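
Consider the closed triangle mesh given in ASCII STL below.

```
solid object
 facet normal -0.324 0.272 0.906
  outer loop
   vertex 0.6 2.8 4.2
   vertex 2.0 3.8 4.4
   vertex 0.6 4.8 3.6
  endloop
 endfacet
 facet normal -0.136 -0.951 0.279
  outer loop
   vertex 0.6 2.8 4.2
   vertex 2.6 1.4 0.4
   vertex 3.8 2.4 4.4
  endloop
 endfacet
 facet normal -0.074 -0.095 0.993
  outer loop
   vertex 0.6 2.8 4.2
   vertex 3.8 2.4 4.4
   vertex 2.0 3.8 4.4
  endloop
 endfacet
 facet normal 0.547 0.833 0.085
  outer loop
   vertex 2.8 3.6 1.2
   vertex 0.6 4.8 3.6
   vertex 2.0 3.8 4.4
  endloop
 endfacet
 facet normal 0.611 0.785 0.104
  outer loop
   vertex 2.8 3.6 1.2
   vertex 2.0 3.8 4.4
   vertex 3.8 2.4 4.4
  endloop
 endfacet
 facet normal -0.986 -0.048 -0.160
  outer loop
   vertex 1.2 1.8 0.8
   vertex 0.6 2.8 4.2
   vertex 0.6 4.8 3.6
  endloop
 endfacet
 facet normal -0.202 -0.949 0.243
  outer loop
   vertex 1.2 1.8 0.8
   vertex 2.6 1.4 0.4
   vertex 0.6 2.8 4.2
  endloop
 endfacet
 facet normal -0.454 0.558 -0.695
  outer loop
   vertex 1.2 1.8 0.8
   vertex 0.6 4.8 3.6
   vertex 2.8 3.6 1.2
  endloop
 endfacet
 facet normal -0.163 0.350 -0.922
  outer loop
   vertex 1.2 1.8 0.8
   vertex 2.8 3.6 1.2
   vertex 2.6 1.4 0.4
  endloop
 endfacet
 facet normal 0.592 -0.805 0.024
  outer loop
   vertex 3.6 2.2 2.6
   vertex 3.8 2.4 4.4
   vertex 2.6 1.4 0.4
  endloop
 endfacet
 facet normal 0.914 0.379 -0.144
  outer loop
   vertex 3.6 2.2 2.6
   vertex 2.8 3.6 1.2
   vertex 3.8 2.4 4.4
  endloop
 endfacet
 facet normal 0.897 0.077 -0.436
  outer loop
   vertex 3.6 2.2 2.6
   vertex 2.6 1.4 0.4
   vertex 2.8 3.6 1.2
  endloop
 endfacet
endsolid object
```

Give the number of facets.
12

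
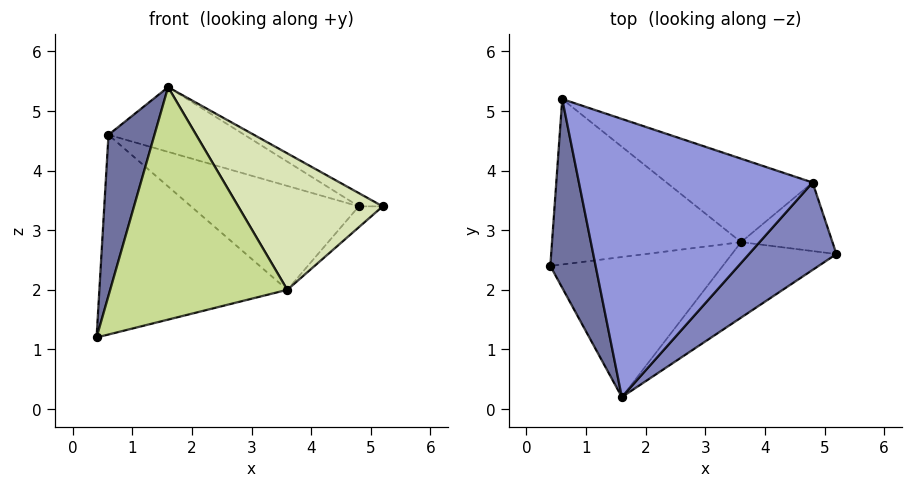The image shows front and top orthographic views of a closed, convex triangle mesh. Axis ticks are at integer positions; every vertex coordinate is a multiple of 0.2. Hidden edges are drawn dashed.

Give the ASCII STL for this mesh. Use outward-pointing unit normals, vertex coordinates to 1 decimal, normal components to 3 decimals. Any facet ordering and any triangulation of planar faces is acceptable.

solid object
 facet normal -0.968 -0.163 0.191
  outer loop
   vertex 1.6 0.2 5.4
   vertex 0.6 5.2 4.6
   vertex 0.4 2.4 1.2
  endloop
 endfacet
 facet normal 0.410 0.137 0.902
  outer loop
   vertex 4.8 3.8 3.4
   vertex 1.6 0.2 5.4
   vertex 5.2 2.6 3.4
  endloop
 endfacet
 facet normal 0.334 0.214 0.918
  outer loop
   vertex 4.8 3.8 3.4
   vertex 0.6 5.2 4.6
   vertex 1.6 0.2 5.4
  endloop
 endfacet
 facet normal 0.063 0.769 -0.637
  outer loop
   vertex 3.6 2.8 2.0
   vertex 0.4 2.4 1.2
   vertex 0.6 5.2 4.6
  endloop
 endfacet
 facet normal 0.081 0.777 -0.624
  outer loop
   vertex 3.6 2.8 2.0
   vertex 0.6 5.2 4.6
   vertex 4.8 3.8 3.4
  endloop
 endfacet
 facet normal 0.658 0.219 -0.721
  outer loop
   vertex 3.6 2.8 2.0
   vertex 4.8 3.8 3.4
   vertex 5.2 2.6 3.4
  endloop
 endfacet
 facet normal 0.230 -0.834 -0.502
  outer loop
   vertex 3.6 2.8 2.0
   vertex 1.6 0.2 5.4
   vertex 0.4 2.4 1.2
  endloop
 endfacet
 facet normal 0.300 -0.835 -0.462
  outer loop
   vertex 3.6 2.8 2.0
   vertex 5.2 2.6 3.4
   vertex 1.6 0.2 5.4
  endloop
 endfacet
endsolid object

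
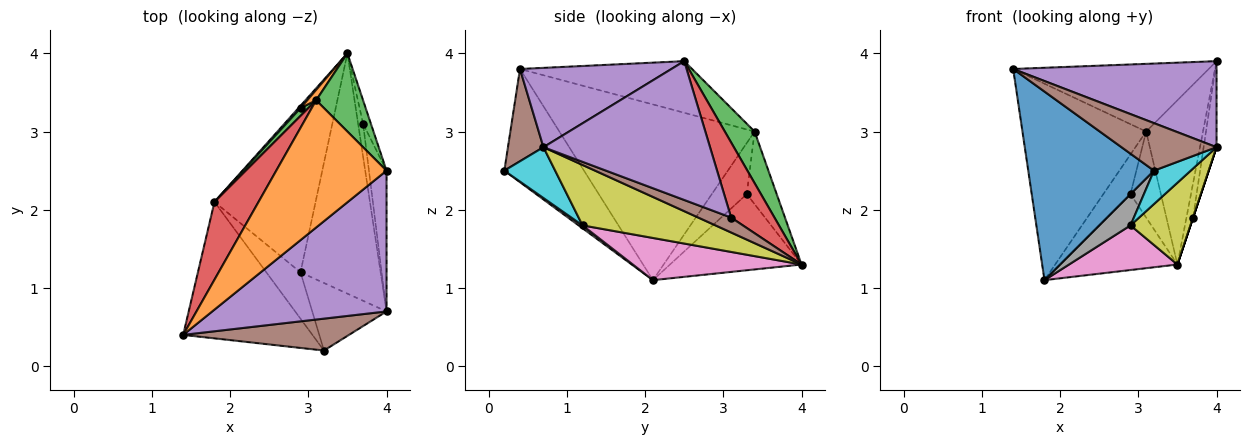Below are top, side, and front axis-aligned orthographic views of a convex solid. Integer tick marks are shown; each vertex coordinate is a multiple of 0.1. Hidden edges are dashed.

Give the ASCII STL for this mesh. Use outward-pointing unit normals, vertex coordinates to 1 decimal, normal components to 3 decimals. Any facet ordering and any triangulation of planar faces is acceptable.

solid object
 facet normal -0.457 -0.721 -0.521
  outer loop
   vertex 1.8 2.1 1.1
   vertex 3.2 0.2 2.5
   vertex 1.4 0.4 3.8
  endloop
 endfacet
 facet normal -0.382 0.434 0.816
  outer loop
   vertex 3.1 3.4 3.0
   vertex 1.4 0.4 3.8
   vertex 4.0 2.5 3.9
  endloop
 endfacet
 facet normal 0.428 0.816 0.389
  outer loop
   vertex 3.1 3.4 3.0
   vertex 4.0 2.5 3.9
   vertex 3.5 4.0 1.3
  endloop
 endfacet
 facet normal -0.826 0.524 0.207
  outer loop
   vertex 3.1 3.4 3.0
   vertex 1.8 2.1 1.1
   vertex 1.4 0.4 3.8
  endloop
 endfacet
 facet normal 0.362 -0.486 0.795
  outer loop
   vertex 4.0 0.7 2.8
   vertex 4.0 2.5 3.9
   vertex 1.4 0.4 3.8
  endloop
 endfacet
 facet normal 0.296 -0.793 0.532
  outer loop
   vertex 4.0 0.7 2.8
   vertex 1.4 0.4 3.8
   vertex 3.2 0.2 2.5
  endloop
 endfacet
 facet normal 0.374 -0.240 -0.896
  outer loop
   vertex 2.9 1.2 1.8
   vertex 1.8 2.1 1.1
   vertex 3.5 4.0 1.3
  endloop
 endfacet
 facet normal 0.070 -0.558 -0.827
  outer loop
   vertex 2.9 1.2 1.8
   vertex 3.2 0.2 2.5
   vertex 1.8 2.1 1.1
  endloop
 endfacet
 facet normal 0.581 -0.262 -0.770
  outer loop
   vertex 2.9 1.2 1.8
   vertex 3.5 4.0 1.3
   vertex 4.0 0.7 2.8
  endloop
 endfacet
 facet normal 0.523 -0.378 -0.764
  outer loop
   vertex 2.9 1.2 1.8
   vertex 4.0 0.7 2.8
   vertex 3.2 0.2 2.5
  endloop
 endfacet
 facet normal -0.746 0.665 0.020
  outer loop
   vertex 2.9 3.3 2.2
   vertex 3.5 4.0 1.3
   vertex 1.8 2.1 1.1
  endloop
 endfacet
 facet normal -0.699 0.710 0.086
  outer loop
   vertex 2.9 3.3 2.2
   vertex 3.1 3.4 3.0
   vertex 3.5 4.0 1.3
  endloop
 endfacet
 facet normal -0.784 0.609 0.120
  outer loop
   vertex 2.9 3.3 2.2
   vertex 1.8 2.1 1.1
   vertex 3.1 3.4 3.0
  endloop
 endfacet
 facet normal 0.983 0.150 -0.102
  outer loop
   vertex 3.7 3.1 1.9
   vertex 3.5 4.0 1.3
   vertex 4.0 2.5 3.9
  endloop
 endfacet
 facet normal 0.989 0.077 -0.125
  outer loop
   vertex 3.7 3.1 1.9
   vertex 4.0 2.5 3.9
   vertex 4.0 0.7 2.8
  endloop
 endfacet
 facet normal 0.949 0.000 -0.316
  outer loop
   vertex 3.7 3.1 1.9
   vertex 4.0 0.7 2.8
   vertex 3.5 4.0 1.3
  endloop
 endfacet
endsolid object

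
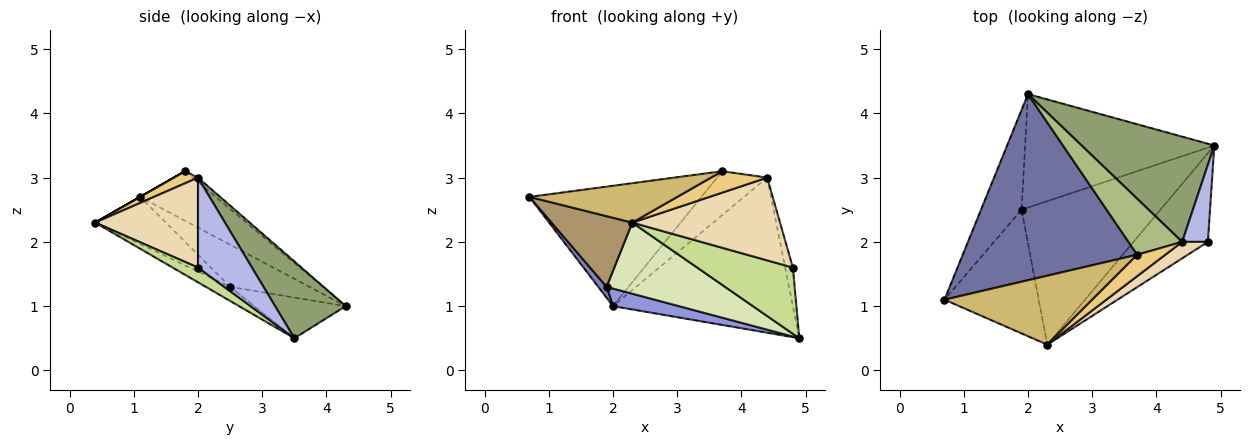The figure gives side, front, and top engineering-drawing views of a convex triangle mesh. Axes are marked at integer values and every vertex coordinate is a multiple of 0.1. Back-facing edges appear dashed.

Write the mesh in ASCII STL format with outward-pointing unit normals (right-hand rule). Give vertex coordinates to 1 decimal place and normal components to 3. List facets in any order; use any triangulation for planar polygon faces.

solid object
 facet normal -0.232 0.528 0.817
  outer loop
   vertex 3.7 1.8 3.1
   vertex 2.0 4.3 1.0
   vertex 0.7 1.1 2.7
  endloop
 endfacet
 facet normal -0.719 -0.075 -0.691
  outer loop
   vertex 1.9 2.5 1.3
   vertex 0.7 1.1 2.7
   vertex 2.0 4.3 1.0
  endloop
 endfacet
 facet normal -0.208 -0.150 -0.967
  outer loop
   vertex 1.9 2.5 1.3
   vertex 2.0 4.3 1.0
   vertex 4.9 3.5 0.5
  endloop
 endfacet
 facet normal 0.953 0.136 0.272
  outer loop
   vertex 4.4 2.0 3.0
   vertex 4.8 2.0 1.6
   vertex 4.9 3.5 0.5
  endloop
 endfacet
 facet normal 0.309 0.787 0.534
  outer loop
   vertex 4.4 2.0 3.0
   vertex 4.9 3.5 0.5
   vertex 2.0 4.3 1.0
  endloop
 endfacet
 facet normal -0.064 0.616 0.785
  outer loop
   vertex 4.4 2.0 3.0
   vertex 2.0 4.3 1.0
   vertex 3.7 1.8 3.1
  endloop
 endfacet
 facet normal 0.157 -0.591 -0.791
  outer loop
   vertex 2.3 0.4 2.3
   vertex 4.9 3.5 0.5
   vertex 4.8 2.0 1.6
  endloop
 endfacet
 facet normal -0.091 -0.442 -0.892
  outer loop
   vertex 2.3 0.4 2.3
   vertex 1.9 2.5 1.3
   vertex 4.9 3.5 0.5
  endloop
 endfacet
 facet normal -0.398 -0.455 -0.796
  outer loop
   vertex 2.3 0.4 2.3
   vertex 0.7 1.1 2.7
   vertex 1.9 2.5 1.3
  endloop
 endfacet
 facet normal 0.000 -0.496 0.868
  outer loop
   vertex 2.3 0.4 2.3
   vertex 3.7 1.8 3.1
   vertex 0.7 1.1 2.7
  endloop
 endfacet
 facet normal 0.290 -0.677 0.677
  outer loop
   vertex 2.3 0.4 2.3
   vertex 4.4 2.0 3.0
   vertex 3.7 1.8 3.1
  endloop
 endfacet
 facet normal 0.564 -0.810 0.161
  outer loop
   vertex 2.3 0.4 2.3
   vertex 4.8 2.0 1.6
   vertex 4.4 2.0 3.0
  endloop
 endfacet
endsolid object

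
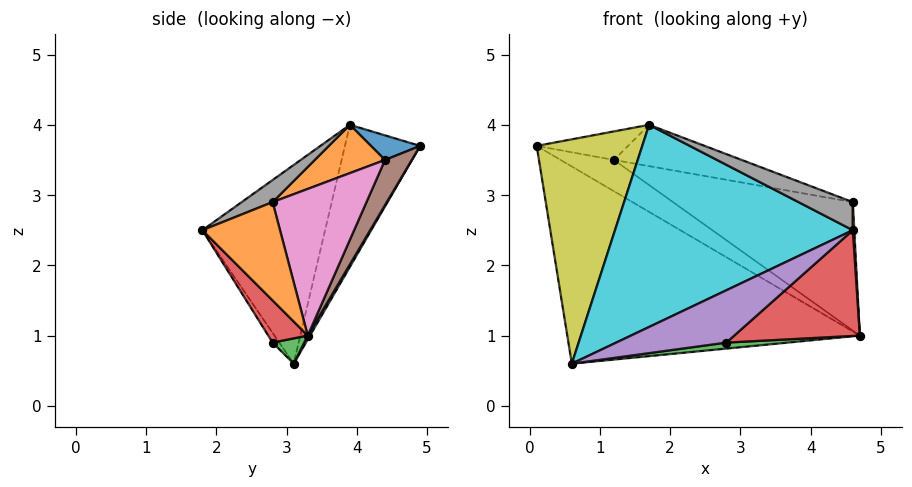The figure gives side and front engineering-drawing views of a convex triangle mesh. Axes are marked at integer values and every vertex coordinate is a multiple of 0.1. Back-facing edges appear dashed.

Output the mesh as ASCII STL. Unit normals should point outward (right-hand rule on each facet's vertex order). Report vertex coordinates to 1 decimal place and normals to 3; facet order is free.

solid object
 facet normal 0.007 0.865 -0.501
  outer loop
   vertex 0.6 3.1 0.6
   vertex 0.1 4.9 3.7
   vertex 4.7 3.3 1.0
  endloop
 endfacet
 facet normal 0.999 -0.019 0.048
  outer loop
   vertex 4.6 2.8 2.9
   vertex 4.6 1.8 2.5
   vertex 4.7 3.3 1.0
  endloop
 endfacet
 facet normal 0.105 -0.204 -0.973
  outer loop
   vertex 2.8 2.8 0.9
   vertex 0.6 3.1 0.6
   vertex 4.7 3.3 1.0
  endloop
 endfacet
 facet normal 0.219 -0.697 -0.683
  outer loop
   vertex 2.8 2.8 0.9
   vertex 4.7 3.3 1.0
   vertex 4.6 1.8 2.5
  endloop
 endfacet
 facet normal -0.053 -0.872 -0.486
  outer loop
   vertex 2.8 2.8 0.9
   vertex 4.6 1.8 2.5
   vertex 0.6 3.1 0.6
  endloop
 endfacet
 facet normal 0.437 0.870 0.229
  outer loop
   vertex 1.2 4.4 3.5
   vertex 4.7 3.3 1.0
   vertex 0.1 4.9 3.7
  endloop
 endfacet
 facet normal 0.448 0.858 0.250
  outer loop
   vertex 1.2 4.4 3.5
   vertex 4.6 2.8 2.9
   vertex 4.7 3.3 1.0
  endloop
 endfacet
 facet normal 0.207 -0.363 0.908
  outer loop
   vertex 1.7 3.9 4.0
   vertex 4.6 1.8 2.5
   vertex 4.6 2.8 2.9
  endloop
 endfacet
 facet normal -0.542 -0.762 0.355
  outer loop
   vertex 1.7 3.9 4.0
   vertex 0.1 4.9 3.7
   vertex 0.6 3.1 0.6
  endloop
 endfacet
 facet normal -0.432 -0.837 0.337
  outer loop
   vertex 1.7 3.9 4.0
   vertex 0.6 3.1 0.6
   vertex 4.6 1.8 2.5
  endloop
 endfacet
 facet normal 0.439 0.816 0.376
  outer loop
   vertex 1.7 3.9 4.0
   vertex 1.2 4.4 3.5
   vertex 0.1 4.9 3.7
  endloop
 endfacet
 facet normal 0.448 0.815 0.367
  outer loop
   vertex 1.7 3.9 4.0
   vertex 4.6 2.8 2.9
   vertex 1.2 4.4 3.5
  endloop
 endfacet
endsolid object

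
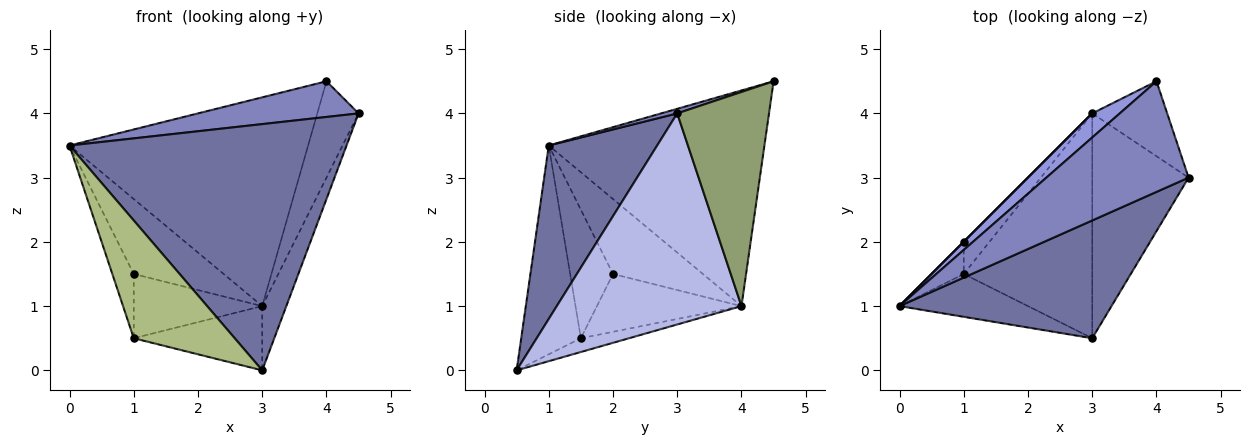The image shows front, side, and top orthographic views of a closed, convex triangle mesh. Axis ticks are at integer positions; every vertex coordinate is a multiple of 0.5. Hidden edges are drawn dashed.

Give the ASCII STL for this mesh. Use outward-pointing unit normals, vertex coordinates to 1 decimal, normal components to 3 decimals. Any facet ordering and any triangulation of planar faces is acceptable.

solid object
 facet normal 0.333 -0.851 0.407
  outer loop
   vertex 3.0 0.5 0.0
   vertex 4.5 3.0 4.0
   vertex 0.0 1.0 3.5
  endloop
 endfacet
 facet normal 0.031 -0.307 0.951
  outer loop
   vertex 4.0 4.5 4.5
   vertex 0.0 1.0 3.5
   vertex 4.5 3.0 4.0
  endloop
 endfacet
 facet normal -0.668 0.739 0.085
  outer loop
   vertex 3.0 4.0 1.0
   vertex 0.0 1.0 3.5
   vertex 4.0 4.5 4.5
  endloop
 endfacet
 facet normal 0.903 0.118 -0.412
  outer loop
   vertex 3.0 4.0 1.0
   vertex 4.5 3.0 4.0
   vertex 3.0 0.5 0.0
  endloop
 endfacet
 facet normal 0.869 0.391 -0.304
  outer loop
   vertex 3.0 4.0 1.0
   vertex 4.0 4.5 4.5
   vertex 4.5 3.0 4.0
  endloop
 endfacet
 facet normal -0.485 -0.822 -0.299
  outer loop
   vertex 1.0 1.5 0.5
   vertex 3.0 0.5 0.0
   vertex 0.0 1.0 3.5
  endloop
 endfacet
 facet normal -0.102 0.273 -0.956
  outer loop
   vertex 1.0 1.5 0.5
   vertex 3.0 4.0 1.0
   vertex 3.0 0.5 0.0
  endloop
 endfacet
 facet normal -0.707 0.707 0.000
  outer loop
   vertex 1.0 2.0 1.5
   vertex 0.0 1.0 3.5
   vertex 3.0 4.0 1.0
  endloop
 endfacet
 facet normal -0.873 0.436 -0.218
  outer loop
   vertex 1.0 2.0 1.5
   vertex 1.0 1.5 0.5
   vertex 0.0 1.0 3.5
  endloop
 endfacet
 facet normal -0.709 0.630 -0.315
  outer loop
   vertex 1.0 2.0 1.5
   vertex 3.0 4.0 1.0
   vertex 1.0 1.5 0.5
  endloop
 endfacet
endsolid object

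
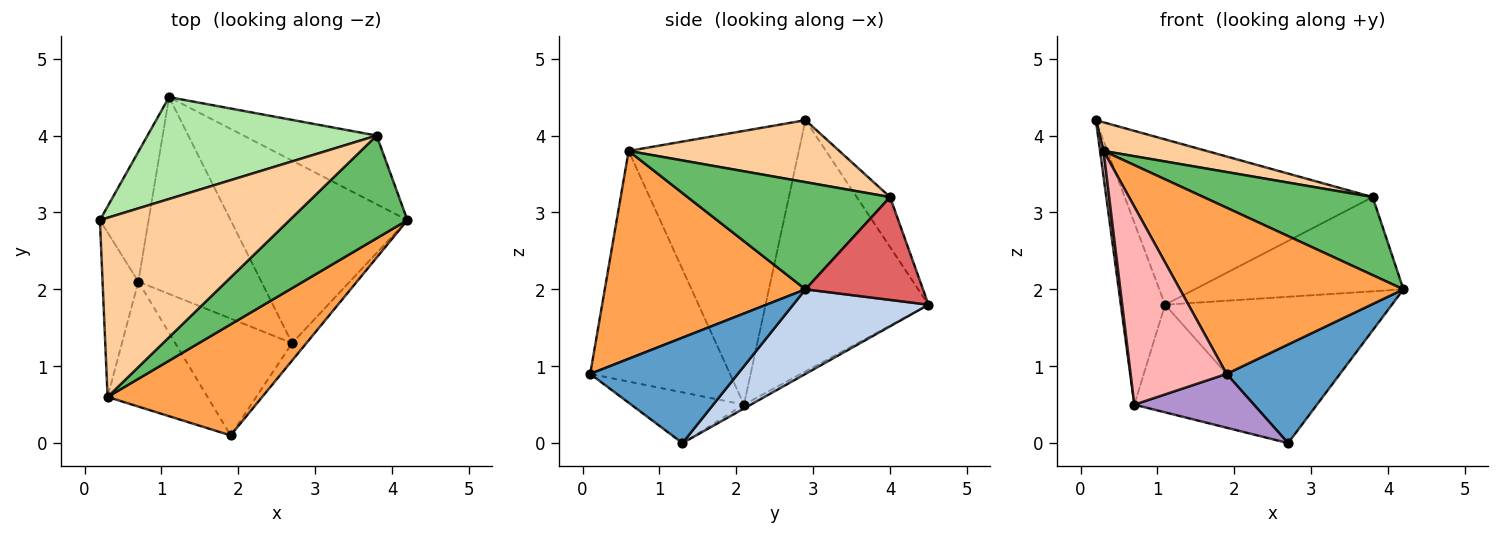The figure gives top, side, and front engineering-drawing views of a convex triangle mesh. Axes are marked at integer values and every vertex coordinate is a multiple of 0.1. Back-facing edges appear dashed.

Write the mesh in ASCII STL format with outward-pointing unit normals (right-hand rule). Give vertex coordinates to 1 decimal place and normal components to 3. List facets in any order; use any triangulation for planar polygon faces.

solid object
 facet normal 0.788 -0.606 -0.107
  outer loop
   vertex 2.7 1.3 0.0
   vertex 4.2 2.9 2.0
   vertex 1.9 0.1 0.9
  endloop
 endfacet
 facet normal 0.350 0.586 -0.731
  outer loop
   vertex 2.7 1.3 0.0
   vertex 1.1 4.5 1.8
   vertex 4.2 2.9 2.0
  endloop
 endfacet
 facet normal 0.598 -0.666 0.445
  outer loop
   vertex 0.3 0.6 3.8
   vertex 1.9 0.1 0.9
   vertex 4.2 2.9 2.0
  endloop
 endfacet
 facet normal 0.307 -0.150 0.940
  outer loop
   vertex 3.8 4.0 3.2
   vertex 0.2 2.9 4.2
   vertex 0.3 0.6 3.8
  endloop
 endfacet
 facet normal 0.587 -0.490 0.645
  outer loop
   vertex 3.8 4.0 3.2
   vertex 0.3 0.6 3.8
   vertex 4.2 2.9 2.0
  endloop
 endfacet
 facet normal -0.114 0.846 0.521
  outer loop
   vertex 3.8 4.0 3.2
   vertex 1.1 4.5 1.8
   vertex 0.2 2.9 4.2
  endloop
 endfacet
 facet normal 0.414 0.736 -0.536
  outer loop
   vertex 3.8 4.0 3.2
   vertex 4.2 2.9 2.0
   vertex 1.1 4.5 1.8
  endloop
 endfacet
 facet normal -0.776 -0.533 -0.336
  outer loop
   vertex 0.7 2.1 0.5
   vertex 1.9 0.1 0.9
   vertex 0.3 0.6 3.8
  endloop
 endfacet
 facet normal -0.367 -0.389 -0.845
  outer loop
   vertex 0.7 2.1 0.5
   vertex 2.7 1.3 0.0
   vertex 1.9 0.1 0.9
  endloop
 endfacet
 facet normal -0.027 0.480 -0.877
  outer loop
   vertex 0.7 2.1 0.5
   vertex 1.1 4.5 1.8
   vertex 2.7 1.3 0.0
  endloop
 endfacet
 facet normal -0.949 0.258 -0.184
  outer loop
   vertex 0.7 2.1 0.5
   vertex 0.2 2.9 4.2
   vertex 1.1 4.5 1.8
  endloop
 endfacet
 facet normal -0.991 -0.021 -0.130
  outer loop
   vertex 0.7 2.1 0.5
   vertex 0.3 0.6 3.8
   vertex 0.2 2.9 4.2
  endloop
 endfacet
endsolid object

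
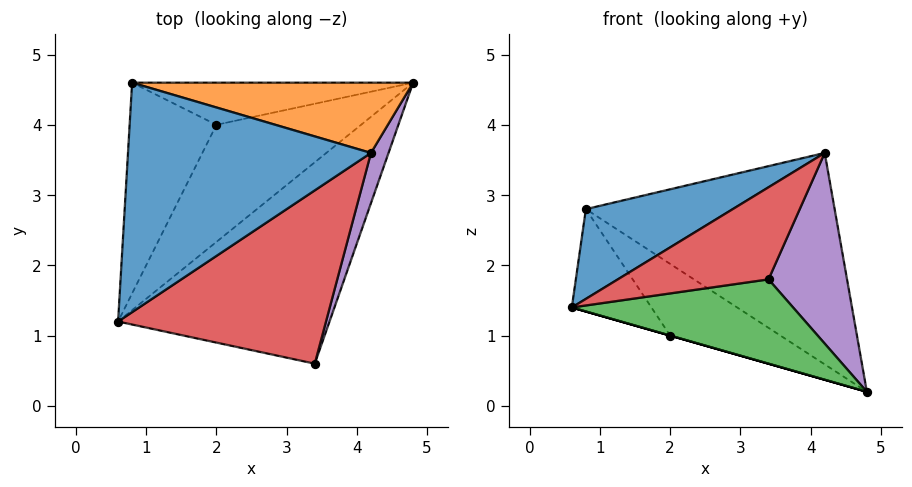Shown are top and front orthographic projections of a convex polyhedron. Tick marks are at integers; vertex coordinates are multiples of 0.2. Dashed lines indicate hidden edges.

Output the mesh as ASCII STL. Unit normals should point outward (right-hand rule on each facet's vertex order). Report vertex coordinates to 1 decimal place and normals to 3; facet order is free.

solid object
 facet normal -0.310 -0.346 0.885
  outer loop
   vertex 4.2 3.6 3.6
   vertex 0.8 4.6 2.8
   vertex 0.6 1.2 1.4
  endloop
 endfacet
 facet normal 0.201 0.930 0.309
  outer loop
   vertex 4.2 3.6 3.6
   vertex 4.8 4.6 0.2
   vertex 0.8 4.6 2.8
  endloop
 endfacet
 facet normal 0.049 -0.386 -0.921
  outer loop
   vertex 3.4 0.6 1.8
   vertex 0.6 1.2 1.4
   vertex 4.8 4.6 0.2
  endloop
 endfacet
 facet normal -0.221 -0.458 0.861
  outer loop
   vertex 3.4 0.6 1.8
   vertex 4.2 3.6 3.6
   vertex 0.6 1.2 1.4
  endloop
 endfacet
 facet normal 0.950 -0.301 0.079
  outer loop
   vertex 3.4 0.6 1.8
   vertex 4.8 4.6 0.2
   vertex 4.2 3.6 3.6
  endloop
 endfacet
 facet normal -0.275 0.000 -0.962
  outer loop
   vertex 2.0 4.0 1.0
   vertex 4.8 4.6 0.2
   vertex 0.6 1.2 1.4
  endloop
 endfacet
 facet normal -0.749 0.289 -0.596
  outer loop
   vertex 2.0 4.0 1.0
   vertex 0.6 1.2 1.4
   vertex 0.8 4.6 2.8
  endloop
 endfacet
 facet normal -0.313 0.819 -0.482
  outer loop
   vertex 2.0 4.0 1.0
   vertex 0.8 4.6 2.8
   vertex 4.8 4.6 0.2
  endloop
 endfacet
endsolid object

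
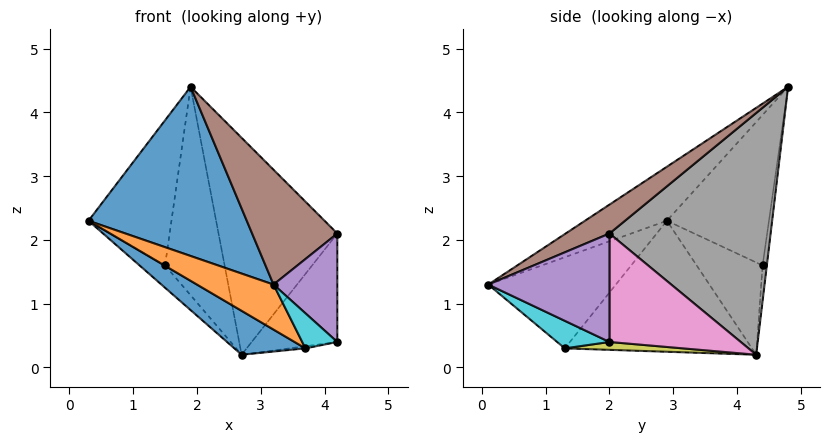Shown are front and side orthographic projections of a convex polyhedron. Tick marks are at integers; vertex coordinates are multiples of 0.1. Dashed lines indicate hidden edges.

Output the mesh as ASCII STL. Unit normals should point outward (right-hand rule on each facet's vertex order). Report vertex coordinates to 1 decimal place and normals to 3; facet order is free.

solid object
 facet normal -0.301 -0.582 0.756
  outer loop
   vertex 3.2 0.1 1.3
   vertex 1.9 4.8 4.4
   vertex 0.3 2.9 2.3
  endloop
 endfacet
 facet normal -0.776 0.630 0.021
  outer loop
   vertex 1.5 4.4 1.6
   vertex 0.3 2.9 2.3
   vertex 1.9 4.8 4.4
  endloop
 endfacet
 facet normal -0.719 0.278 -0.636
  outer loop
   vertex 1.5 4.4 1.6
   vertex 2.7 4.3 0.2
   vertex 0.3 2.9 2.3
  endloop
 endfacet
 facet normal -0.071 0.989 -0.131
  outer loop
   vertex 1.5 4.4 1.6
   vertex 1.9 4.8 4.4
   vertex 2.7 4.3 0.2
  endloop
 endfacet
 facet normal 0.885 -0.466 0.000
  outer loop
   vertex 4.2 2.0 2.1
   vertex 3.2 0.1 1.3
   vertex 4.2 2.0 0.4
  endloop
 endfacet
 facet normal 0.249 -0.484 0.839
  outer loop
   vertex 4.2 2.0 2.1
   vertex 1.9 4.8 4.4
   vertex 3.2 0.1 1.3
  endloop
 endfacet
 facet normal 0.838 0.546 0.000
  outer loop
   vertex 4.2 2.0 2.1
   vertex 4.2 2.0 0.4
   vertex 2.7 4.3 0.2
  endloop
 endfacet
 facet normal 0.802 0.591 0.082
  outer loop
   vertex 4.2 2.0 2.1
   vertex 2.7 4.3 0.2
   vertex 1.9 4.8 4.4
  endloop
 endfacet
 facet normal 0.166 0.022 -0.986
  outer loop
   vertex 3.7 1.3 0.3
   vertex 2.7 4.3 0.2
   vertex 4.2 2.0 0.4
  endloop
 endfacet
 facet normal 0.805 -0.540 -0.245
  outer loop
   vertex 3.7 1.3 0.3
   vertex 4.2 2.0 0.4
   vertex 3.2 0.1 1.3
  endloop
 endfacet
 facet normal -0.569 -0.216 -0.794
  outer loop
   vertex 3.7 1.3 0.3
   vertex 0.3 2.9 2.3
   vertex 2.7 4.3 0.2
  endloop
 endfacet
 facet normal -0.593 -0.356 -0.723
  outer loop
   vertex 3.7 1.3 0.3
   vertex 3.2 0.1 1.3
   vertex 0.3 2.9 2.3
  endloop
 endfacet
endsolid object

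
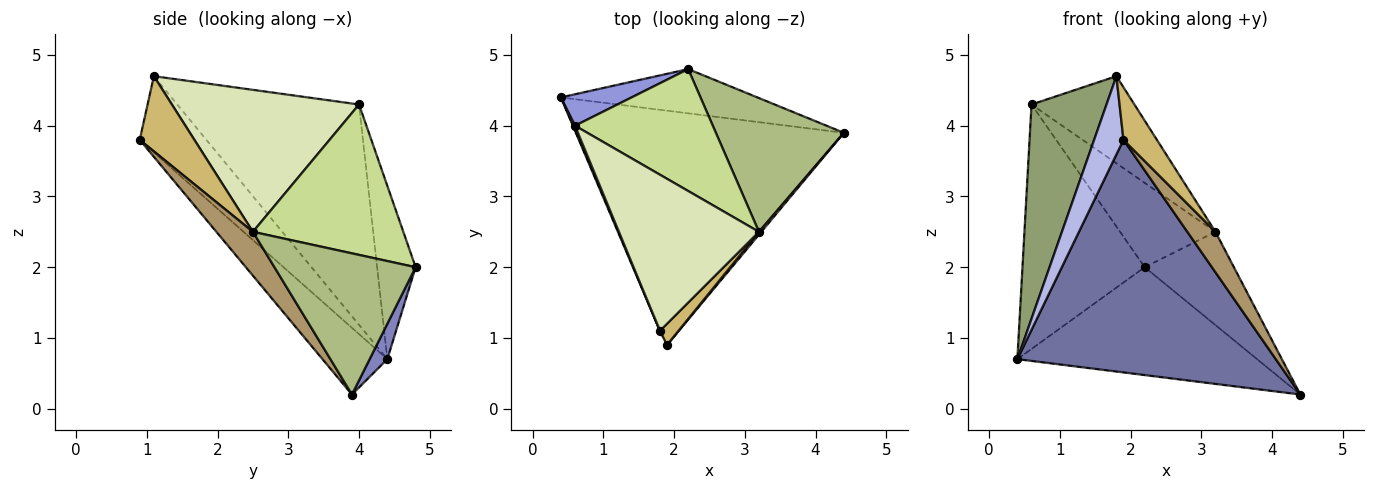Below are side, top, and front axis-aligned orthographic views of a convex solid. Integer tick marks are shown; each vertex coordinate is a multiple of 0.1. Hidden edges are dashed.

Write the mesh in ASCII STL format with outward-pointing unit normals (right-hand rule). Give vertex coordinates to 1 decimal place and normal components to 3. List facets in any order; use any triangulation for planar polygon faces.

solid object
 facet normal -0.174 -0.694 -0.699
  outer loop
   vertex 1.9 0.9 3.8
   vertex 0.4 4.4 0.7
   vertex 4.4 3.9 0.2
  endloop
 endfacet
 facet normal 0.068 0.923 -0.378
  outer loop
   vertex 2.2 4.8 2.0
   vertex 4.4 3.9 0.2
   vertex 0.4 4.4 0.7
  endloop
 endfacet
 facet normal -0.298 0.947 0.122
  outer loop
   vertex 0.6 4.0 4.3
   vertex 2.2 4.8 2.0
   vertex 0.4 4.4 0.7
  endloop
 endfacet
 facet normal -0.915 -0.403 -0.012
  outer loop
   vertex 1.8 1.1 4.7
   vertex 0.4 4.4 0.7
   vertex 1.9 0.9 3.8
  endloop
 endfacet
 facet normal -0.924 -0.381 0.009
  outer loop
   vertex 1.8 1.1 4.7
   vertex 0.6 4.0 4.3
   vertex 0.4 4.4 0.7
  endloop
 endfacet
 facet normal 0.671 0.424 0.608
  outer loop
   vertex 3.2 2.5 2.5
   vertex 4.4 3.9 0.2
   vertex 2.2 4.8 2.0
  endloop
 endfacet
 facet normal 0.668 0.423 0.612
  outer loop
   vertex 3.2 2.5 2.5
   vertex 2.2 4.8 2.0
   vertex 0.6 4.0 4.3
  endloop
 endfacet
 facet normal 0.663 0.365 0.654
  outer loop
   vertex 3.2 2.5 2.5
   vertex 0.6 4.0 4.3
   vertex 1.8 1.1 4.7
  endloop
 endfacet
 facet normal 0.792 -0.609 0.043
  outer loop
   vertex 3.2 2.5 2.5
   vertex 1.9 0.9 3.8
   vertex 4.4 3.9 0.2
  endloop
 endfacet
 facet normal 0.835 -0.511 0.206
  outer loop
   vertex 3.2 2.5 2.5
   vertex 1.8 1.1 4.7
   vertex 1.9 0.9 3.8
  endloop
 endfacet
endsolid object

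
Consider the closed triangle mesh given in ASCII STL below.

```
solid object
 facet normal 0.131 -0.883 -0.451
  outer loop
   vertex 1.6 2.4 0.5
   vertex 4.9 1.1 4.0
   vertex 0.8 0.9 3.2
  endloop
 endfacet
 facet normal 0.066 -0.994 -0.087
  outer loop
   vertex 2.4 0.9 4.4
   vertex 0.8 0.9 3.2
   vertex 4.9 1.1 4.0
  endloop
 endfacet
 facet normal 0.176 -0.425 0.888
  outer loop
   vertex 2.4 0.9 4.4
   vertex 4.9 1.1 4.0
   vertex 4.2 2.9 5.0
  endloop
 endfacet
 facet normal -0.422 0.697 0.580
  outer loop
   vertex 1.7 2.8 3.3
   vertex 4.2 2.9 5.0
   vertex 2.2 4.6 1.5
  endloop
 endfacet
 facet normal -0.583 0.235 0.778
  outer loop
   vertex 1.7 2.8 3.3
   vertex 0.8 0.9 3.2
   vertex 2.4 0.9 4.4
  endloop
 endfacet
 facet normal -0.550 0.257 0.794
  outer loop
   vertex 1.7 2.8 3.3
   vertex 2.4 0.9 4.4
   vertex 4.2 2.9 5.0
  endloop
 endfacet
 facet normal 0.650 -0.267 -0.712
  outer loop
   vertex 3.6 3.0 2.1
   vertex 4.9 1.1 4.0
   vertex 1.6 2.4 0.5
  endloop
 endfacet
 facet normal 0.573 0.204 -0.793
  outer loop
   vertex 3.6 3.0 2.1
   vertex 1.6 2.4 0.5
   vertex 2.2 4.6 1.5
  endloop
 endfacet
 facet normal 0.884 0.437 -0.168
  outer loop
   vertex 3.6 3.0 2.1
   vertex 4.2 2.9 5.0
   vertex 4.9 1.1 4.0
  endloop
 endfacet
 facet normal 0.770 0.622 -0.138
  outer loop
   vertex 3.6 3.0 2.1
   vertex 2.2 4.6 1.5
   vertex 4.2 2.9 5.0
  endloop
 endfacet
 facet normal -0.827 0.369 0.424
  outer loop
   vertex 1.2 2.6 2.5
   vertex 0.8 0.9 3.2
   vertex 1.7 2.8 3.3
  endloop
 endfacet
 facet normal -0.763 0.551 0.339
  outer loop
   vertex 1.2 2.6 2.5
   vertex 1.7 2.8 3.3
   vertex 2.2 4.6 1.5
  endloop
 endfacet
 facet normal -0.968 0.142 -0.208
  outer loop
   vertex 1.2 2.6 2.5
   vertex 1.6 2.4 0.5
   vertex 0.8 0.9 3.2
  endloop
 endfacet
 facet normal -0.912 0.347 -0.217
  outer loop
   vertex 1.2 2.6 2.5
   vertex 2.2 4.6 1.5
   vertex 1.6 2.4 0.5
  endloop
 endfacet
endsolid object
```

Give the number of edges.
21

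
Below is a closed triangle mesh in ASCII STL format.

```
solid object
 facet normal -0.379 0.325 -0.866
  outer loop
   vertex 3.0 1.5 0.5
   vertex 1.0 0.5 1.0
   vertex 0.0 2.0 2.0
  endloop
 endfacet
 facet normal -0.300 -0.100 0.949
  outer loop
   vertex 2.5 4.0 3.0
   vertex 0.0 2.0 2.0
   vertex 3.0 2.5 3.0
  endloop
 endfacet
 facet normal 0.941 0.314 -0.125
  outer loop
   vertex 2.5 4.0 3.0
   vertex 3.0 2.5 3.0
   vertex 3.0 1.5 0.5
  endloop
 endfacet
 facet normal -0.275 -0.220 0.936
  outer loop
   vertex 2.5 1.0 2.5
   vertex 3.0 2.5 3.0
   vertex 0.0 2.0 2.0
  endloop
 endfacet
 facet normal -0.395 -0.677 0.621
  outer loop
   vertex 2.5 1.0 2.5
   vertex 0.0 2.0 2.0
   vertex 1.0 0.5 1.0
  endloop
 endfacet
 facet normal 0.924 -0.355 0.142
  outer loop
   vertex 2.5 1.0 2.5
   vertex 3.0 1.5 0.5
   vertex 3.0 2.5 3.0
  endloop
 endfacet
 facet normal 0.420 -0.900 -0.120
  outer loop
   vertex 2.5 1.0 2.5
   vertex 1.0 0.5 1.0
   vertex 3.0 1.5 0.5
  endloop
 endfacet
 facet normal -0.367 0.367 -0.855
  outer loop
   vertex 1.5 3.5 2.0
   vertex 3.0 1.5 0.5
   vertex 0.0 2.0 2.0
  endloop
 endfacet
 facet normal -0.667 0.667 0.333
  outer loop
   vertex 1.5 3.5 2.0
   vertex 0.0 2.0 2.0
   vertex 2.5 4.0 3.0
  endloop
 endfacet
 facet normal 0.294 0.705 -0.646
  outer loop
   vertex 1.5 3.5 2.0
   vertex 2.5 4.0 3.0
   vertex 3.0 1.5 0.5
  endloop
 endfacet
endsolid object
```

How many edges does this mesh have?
15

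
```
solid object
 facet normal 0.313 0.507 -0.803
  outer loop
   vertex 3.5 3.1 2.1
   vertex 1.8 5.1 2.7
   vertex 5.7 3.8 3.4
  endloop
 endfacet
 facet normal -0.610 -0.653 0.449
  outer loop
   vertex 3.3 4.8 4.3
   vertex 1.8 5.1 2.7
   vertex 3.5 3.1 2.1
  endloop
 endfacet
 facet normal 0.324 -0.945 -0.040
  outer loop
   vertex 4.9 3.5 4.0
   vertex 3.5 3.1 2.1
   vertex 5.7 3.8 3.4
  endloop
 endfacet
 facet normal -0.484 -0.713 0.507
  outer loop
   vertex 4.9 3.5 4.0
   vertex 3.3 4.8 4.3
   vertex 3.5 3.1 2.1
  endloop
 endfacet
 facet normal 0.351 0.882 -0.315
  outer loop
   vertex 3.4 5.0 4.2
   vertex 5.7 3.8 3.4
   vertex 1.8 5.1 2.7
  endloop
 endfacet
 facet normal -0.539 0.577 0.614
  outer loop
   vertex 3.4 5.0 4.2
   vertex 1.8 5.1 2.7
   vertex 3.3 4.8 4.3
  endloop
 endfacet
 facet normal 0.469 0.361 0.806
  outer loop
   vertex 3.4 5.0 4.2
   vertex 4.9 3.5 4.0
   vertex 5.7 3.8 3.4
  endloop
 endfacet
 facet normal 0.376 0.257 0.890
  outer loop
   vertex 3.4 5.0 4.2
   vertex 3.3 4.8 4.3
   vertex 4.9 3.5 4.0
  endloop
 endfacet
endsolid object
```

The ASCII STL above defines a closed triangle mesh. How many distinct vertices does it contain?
6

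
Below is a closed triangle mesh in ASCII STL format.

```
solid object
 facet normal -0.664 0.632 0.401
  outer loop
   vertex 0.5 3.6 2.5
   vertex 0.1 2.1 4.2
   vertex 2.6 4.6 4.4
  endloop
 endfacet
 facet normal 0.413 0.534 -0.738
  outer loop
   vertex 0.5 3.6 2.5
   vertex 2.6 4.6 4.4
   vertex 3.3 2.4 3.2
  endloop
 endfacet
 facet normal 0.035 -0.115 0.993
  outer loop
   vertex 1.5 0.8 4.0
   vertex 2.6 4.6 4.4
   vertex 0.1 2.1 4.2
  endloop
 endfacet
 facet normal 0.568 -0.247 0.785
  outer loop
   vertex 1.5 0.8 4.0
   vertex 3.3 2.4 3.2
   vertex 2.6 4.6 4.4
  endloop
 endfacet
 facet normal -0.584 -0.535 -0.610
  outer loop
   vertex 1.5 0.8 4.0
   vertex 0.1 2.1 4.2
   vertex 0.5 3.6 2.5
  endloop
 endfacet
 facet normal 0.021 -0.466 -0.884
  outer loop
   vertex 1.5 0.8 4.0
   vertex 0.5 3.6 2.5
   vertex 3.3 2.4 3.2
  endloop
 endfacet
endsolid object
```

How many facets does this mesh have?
6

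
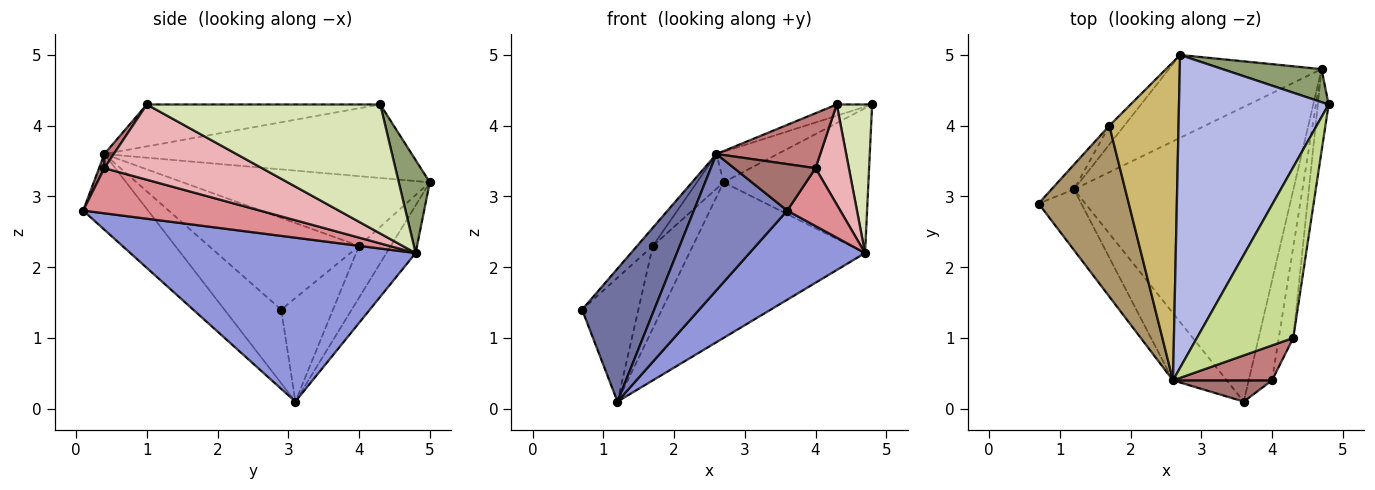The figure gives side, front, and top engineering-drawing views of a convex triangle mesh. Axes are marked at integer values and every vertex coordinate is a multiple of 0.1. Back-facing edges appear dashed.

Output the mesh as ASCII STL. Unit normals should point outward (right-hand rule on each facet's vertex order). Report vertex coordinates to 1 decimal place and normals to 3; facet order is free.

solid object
 facet normal -0.582 -0.740 -0.338
  outer loop
   vertex 2.6 0.4 3.6
   vertex 0.7 2.9 1.4
   vertex 1.2 3.1 0.1
  endloop
 endfacet
 facet normal -0.529 -0.761 -0.376
  outer loop
   vertex 2.6 0.4 3.6
   vertex 1.2 3.1 0.1
   vertex 3.6 0.1 2.8
  endloop
 endfacet
 facet normal 0.582 -0.236 -0.779
  outer loop
   vertex 4.7 4.8 2.2
   vertex 3.6 0.1 2.8
   vertex 1.2 3.1 0.1
  endloop
 endfacet
 facet normal -0.439 0.087 0.894
  outer loop
   vertex 2.7 5.0 3.2
   vertex 2.6 0.4 3.6
   vertex 4.8 4.3 4.3
  endloop
 endfacet
 facet normal 0.204 0.954 0.218
  outer loop
   vertex 2.7 5.0 3.2
   vertex 4.8 4.3 4.3
   vertex 4.7 4.8 2.2
  endloop
 endfacet
 facet normal -0.145 0.873 -0.465
  outer loop
   vertex 2.7 5.0 3.2
   vertex 4.7 4.8 2.2
   vertex 1.2 3.1 0.1
  endloop
 endfacet
 facet normal -0.398 0.060 0.915
  outer loop
   vertex 4.3 1.0 4.3
   vertex 4.8 4.3 4.3
   vertex 2.6 0.4 3.6
  endloop
 endfacet
 facet normal 0.985 -0.149 -0.082
  outer loop
   vertex 4.3 1.0 4.3
   vertex 4.7 4.8 2.2
   vertex 4.8 4.3 4.3
  endloop
 endfacet
 facet normal -0.711 0.075 0.699
  outer loop
   vertex 1.7 4.0 2.3
   vertex 0.7 2.9 1.4
   vertex 2.6 0.4 3.6
  endloop
 endfacet
 facet normal -0.708 0.076 0.702
  outer loop
   vertex 1.7 4.0 2.3
   vertex 2.6 0.4 3.6
   vertex 2.7 5.0 3.2
  endloop
 endfacet
 facet normal -0.670 0.728 -0.146
  outer loop
   vertex 1.7 4.0 2.3
   vertex 1.2 3.1 0.1
   vertex 0.7 2.9 1.4
  endloop
 endfacet
 facet normal -0.612 0.771 -0.176
  outer loop
   vertex 1.7 4.0 2.3
   vertex 2.7 5.0 3.2
   vertex 1.2 3.1 0.1
  endloop
 endfacet
 facet normal 0.059 -0.908 0.415
  outer loop
   vertex 4.0 0.4 3.4
   vertex 2.6 0.4 3.6
   vertex 3.6 0.1 2.8
  endloop
 endfacet
 facet normal 0.076 -0.841 0.535
  outer loop
   vertex 4.0 0.4 3.4
   vertex 4.3 1.0 4.3
   vertex 2.6 0.4 3.6
  endloop
 endfacet
 facet normal 0.858 -0.258 -0.444
  outer loop
   vertex 4.0 0.4 3.4
   vertex 3.6 0.1 2.8
   vertex 4.7 4.8 2.2
  endloop
 endfacet
 facet normal 0.961 -0.203 -0.185
  outer loop
   vertex 4.0 0.4 3.4
   vertex 4.7 4.8 2.2
   vertex 4.3 1.0 4.3
  endloop
 endfacet
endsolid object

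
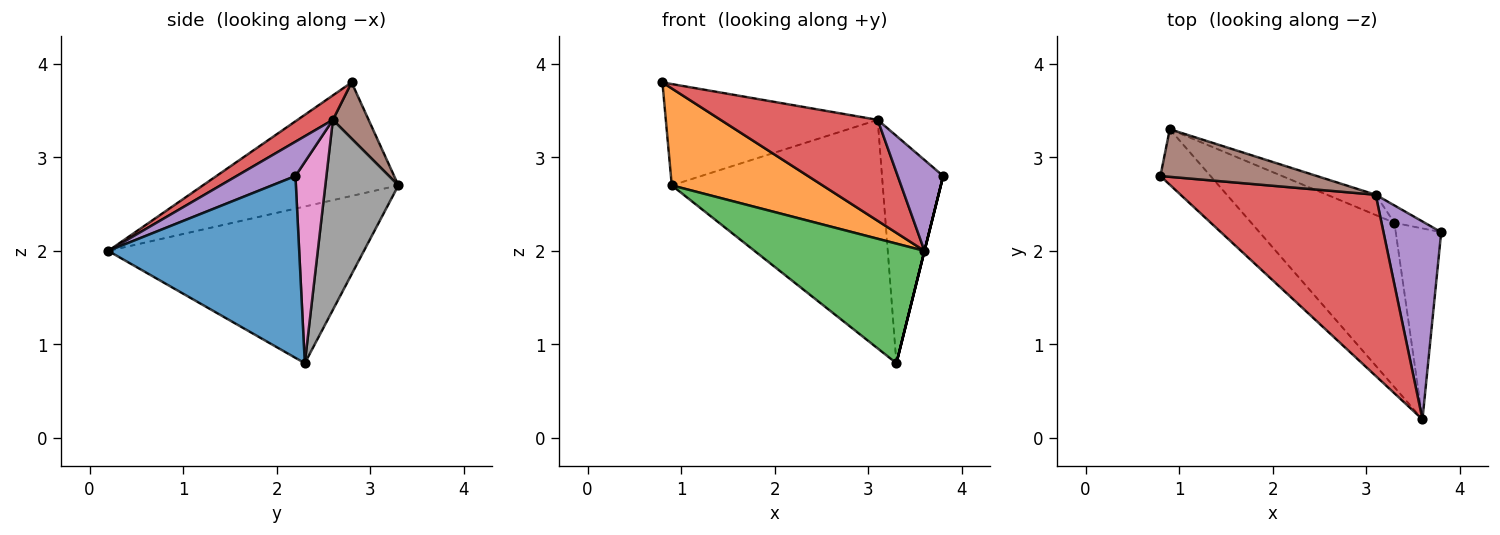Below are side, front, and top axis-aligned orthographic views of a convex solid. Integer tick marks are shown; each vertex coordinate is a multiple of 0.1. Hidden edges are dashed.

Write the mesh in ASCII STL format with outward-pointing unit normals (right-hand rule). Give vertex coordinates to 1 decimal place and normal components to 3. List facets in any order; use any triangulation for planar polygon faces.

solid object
 facet normal 0.970 0.000 -0.243
  outer loop
   vertex 3.3 2.3 0.8
   vertex 3.8 2.2 2.8
   vertex 3.6 0.2 2.0
  endloop
 endfacet
 facet normal -0.747 -0.577 -0.330
  outer loop
   vertex 0.9 3.3 2.7
   vertex 3.6 0.2 2.0
   vertex 0.8 2.8 3.8
  endloop
 endfacet
 facet normal -0.663 -0.441 -0.605
  outer loop
   vertex 0.9 3.3 2.7
   vertex 3.3 2.3 0.8
   vertex 3.6 0.2 2.0
  endloop
 endfacet
 facet normal 0.109 -0.484 0.868
  outer loop
   vertex 3.1 2.6 3.4
   vertex 0.8 2.8 3.8
   vertex 3.6 0.2 2.0
  endloop
 endfacet
 facet normal 0.475 -0.367 0.799
  outer loop
   vertex 3.1 2.6 3.4
   vertex 3.6 0.2 2.0
   vertex 3.8 2.2 2.8
  endloop
 endfacet
 facet normal 0.151 0.895 0.420
  outer loop
   vertex 3.1 2.6 3.4
   vertex 0.9 3.3 2.7
   vertex 0.8 2.8 3.8
  endloop
 endfacet
 facet normal 0.450 0.890 -0.068
  outer loop
   vertex 3.1 2.6 3.4
   vertex 3.8 2.2 2.8
   vertex 3.3 2.3 0.8
  endloop
 endfacet
 facet normal 0.326 0.942 -0.084
  outer loop
   vertex 3.1 2.6 3.4
   vertex 3.3 2.3 0.8
   vertex 0.9 3.3 2.7
  endloop
 endfacet
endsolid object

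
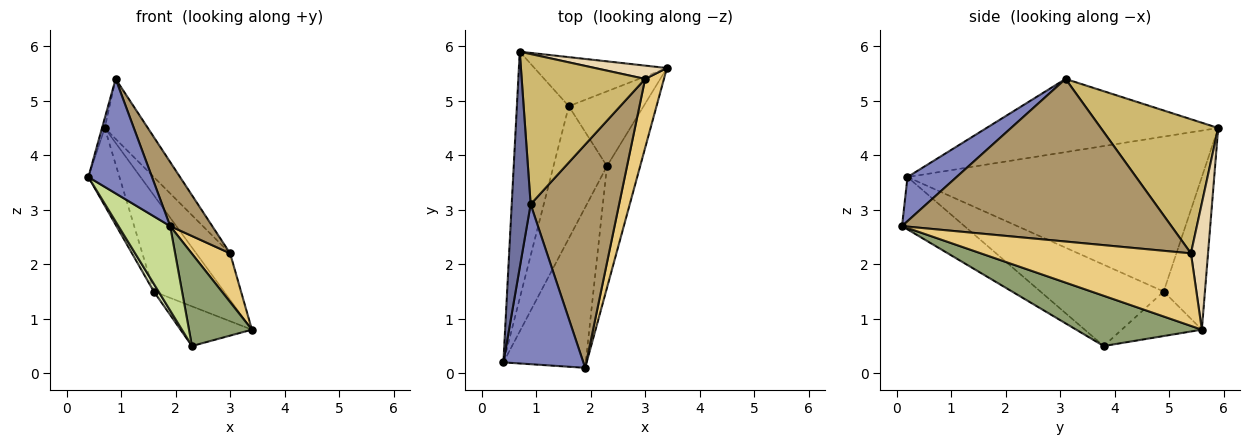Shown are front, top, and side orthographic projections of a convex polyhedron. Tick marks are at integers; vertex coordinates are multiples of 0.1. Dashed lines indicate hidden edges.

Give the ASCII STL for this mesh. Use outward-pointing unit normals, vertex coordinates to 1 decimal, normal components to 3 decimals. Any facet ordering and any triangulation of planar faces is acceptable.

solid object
 facet normal -0.968 0.011 0.251
  outer loop
   vertex 0.9 3.1 5.4
   vertex 0.7 5.9 4.5
   vertex 0.4 0.2 3.6
  endloop
 endfacet
 facet normal 0.410 -0.531 0.742
  outer loop
   vertex 1.9 0.1 2.7
   vertex 0.9 3.1 5.4
   vertex 0.4 0.2 3.6
  endloop
 endfacet
 facet normal -0.943 0.100 -0.316
  outer loop
   vertex 1.6 4.9 1.5
   vertex 0.4 0.2 3.6
   vertex 0.7 5.9 4.5
  endloop
 endfacet
 facet normal -0.463 0.790 -0.402
  outer loop
   vertex 1.6 4.9 1.5
   vertex 0.7 5.9 4.5
   vertex 3.4 5.6 0.8
  endloop
 endfacet
 facet normal 0.770 -0.386 -0.509
  outer loop
   vertex 2.3 3.8 0.5
   vertex 3.4 5.6 0.8
   vertex 1.9 0.1 2.7
  endloop
 endfacet
 facet normal -0.465 0.415 -0.782
  outer loop
   vertex 2.3 3.8 0.5
   vertex 1.6 4.9 1.5
   vertex 3.4 5.6 0.8
  endloop
 endfacet
 facet normal -0.490 -0.406 -0.772
  outer loop
   vertex 2.3 3.8 0.5
   vertex 1.9 0.1 2.7
   vertex 0.4 0.2 3.6
  endloop
 endfacet
 facet normal -0.835 -0.032 -0.549
  outer loop
   vertex 2.3 3.8 0.5
   vertex 0.4 0.2 3.6
   vertex 1.6 4.9 1.5
  endloop
 endfacet
 facet normal 0.870 -0.136 0.473
  outer loop
   vertex 3.0 5.4 2.2
   vertex 0.9 3.1 5.4
   vertex 1.9 0.1 2.7
  endloop
 endfacet
 facet normal 0.710 0.261 0.654
  outer loop
   vertex 3.0 5.4 2.2
   vertex 0.7 5.9 4.5
   vertex 0.9 3.1 5.4
  endloop
 endfacet
 facet normal 0.953 -0.174 0.247
  outer loop
   vertex 3.0 5.4 2.2
   vertex 1.9 0.1 2.7
   vertex 3.4 5.6 0.8
  endloop
 endfacet
 facet normal 0.436 0.865 0.248
  outer loop
   vertex 3.0 5.4 2.2
   vertex 3.4 5.6 0.8
   vertex 0.7 5.9 4.5
  endloop
 endfacet
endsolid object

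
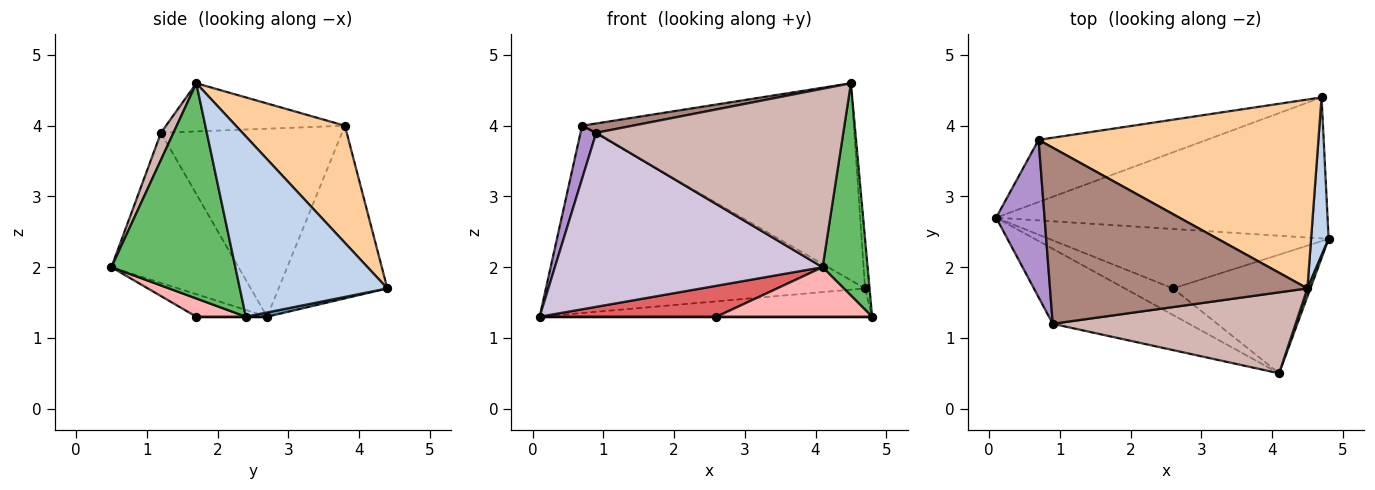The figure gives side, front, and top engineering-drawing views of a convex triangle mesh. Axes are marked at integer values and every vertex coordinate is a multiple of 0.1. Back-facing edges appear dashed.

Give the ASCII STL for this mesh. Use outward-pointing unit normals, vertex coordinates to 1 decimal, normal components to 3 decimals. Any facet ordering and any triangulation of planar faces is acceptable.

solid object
 facet normal 0.013 0.197 -0.980
  outer loop
   vertex 4.7 4.4 1.7
   vertex 4.8 2.4 1.3
   vertex 0.1 2.7 1.3
  endloop
 endfacet
 facet normal 0.995 0.030 0.097
  outer loop
   vertex 4.5 1.7 4.6
   vertex 4.8 2.4 1.3
   vertex 4.7 4.4 1.7
  endloop
 endfacet
 facet normal -0.308 0.903 -0.300
  outer loop
   vertex 0.7 3.8 4.0
   vertex 4.7 4.4 1.7
   vertex 0.1 2.7 1.3
  endloop
 endfacet
 facet normal 0.278 0.693 0.665
  outer loop
   vertex 0.7 3.8 4.0
   vertex 4.5 1.7 4.6
   vertex 4.7 4.4 1.7
  endloop
 endfacet
 facet normal 0.940 -0.341 0.013
  outer loop
   vertex 4.1 0.5 2.0
   vertex 4.8 2.4 1.3
   vertex 4.5 1.7 4.6
  endloop
 endfacet
 facet normal 0.000 0.000 -1.000
  outer loop
   vertex 2.6 1.7 1.3
   vertex 0.1 2.7 1.3
   vertex 4.8 2.4 1.3
  endloop
 endfacet
 facet normal -0.291 -0.726 -0.623
  outer loop
   vertex 2.6 1.7 1.3
   vertex 4.1 0.5 2.0
   vertex 0.1 2.7 1.3
  endloop
 endfacet
 facet normal 0.122 -0.382 -0.916
  outer loop
   vertex 2.6 1.7 1.3
   vertex 4.8 2.4 1.3
   vertex 4.1 0.5 2.0
  endloop
 endfacet
 facet normal -0.965 -0.084 0.249
  outer loop
   vertex 0.9 1.2 3.9
   vertex 0.7 3.8 4.0
   vertex 0.1 2.7 1.3
  endloop
 endfacet
 facet normal -0.400 -0.842 -0.363
  outer loop
   vertex 0.9 1.2 3.9
   vertex 0.1 2.7 1.3
   vertex 4.1 0.5 2.0
  endloop
 endfacet
 facet normal -0.184 -0.052 0.982
  outer loop
   vertex 0.9 1.2 3.9
   vertex 4.5 1.7 4.6
   vertex 0.7 3.8 4.0
  endloop
 endfacet
 facet normal 0.046 -0.910 0.413
  outer loop
   vertex 0.9 1.2 3.9
   vertex 4.1 0.5 2.0
   vertex 4.5 1.7 4.6
  endloop
 endfacet
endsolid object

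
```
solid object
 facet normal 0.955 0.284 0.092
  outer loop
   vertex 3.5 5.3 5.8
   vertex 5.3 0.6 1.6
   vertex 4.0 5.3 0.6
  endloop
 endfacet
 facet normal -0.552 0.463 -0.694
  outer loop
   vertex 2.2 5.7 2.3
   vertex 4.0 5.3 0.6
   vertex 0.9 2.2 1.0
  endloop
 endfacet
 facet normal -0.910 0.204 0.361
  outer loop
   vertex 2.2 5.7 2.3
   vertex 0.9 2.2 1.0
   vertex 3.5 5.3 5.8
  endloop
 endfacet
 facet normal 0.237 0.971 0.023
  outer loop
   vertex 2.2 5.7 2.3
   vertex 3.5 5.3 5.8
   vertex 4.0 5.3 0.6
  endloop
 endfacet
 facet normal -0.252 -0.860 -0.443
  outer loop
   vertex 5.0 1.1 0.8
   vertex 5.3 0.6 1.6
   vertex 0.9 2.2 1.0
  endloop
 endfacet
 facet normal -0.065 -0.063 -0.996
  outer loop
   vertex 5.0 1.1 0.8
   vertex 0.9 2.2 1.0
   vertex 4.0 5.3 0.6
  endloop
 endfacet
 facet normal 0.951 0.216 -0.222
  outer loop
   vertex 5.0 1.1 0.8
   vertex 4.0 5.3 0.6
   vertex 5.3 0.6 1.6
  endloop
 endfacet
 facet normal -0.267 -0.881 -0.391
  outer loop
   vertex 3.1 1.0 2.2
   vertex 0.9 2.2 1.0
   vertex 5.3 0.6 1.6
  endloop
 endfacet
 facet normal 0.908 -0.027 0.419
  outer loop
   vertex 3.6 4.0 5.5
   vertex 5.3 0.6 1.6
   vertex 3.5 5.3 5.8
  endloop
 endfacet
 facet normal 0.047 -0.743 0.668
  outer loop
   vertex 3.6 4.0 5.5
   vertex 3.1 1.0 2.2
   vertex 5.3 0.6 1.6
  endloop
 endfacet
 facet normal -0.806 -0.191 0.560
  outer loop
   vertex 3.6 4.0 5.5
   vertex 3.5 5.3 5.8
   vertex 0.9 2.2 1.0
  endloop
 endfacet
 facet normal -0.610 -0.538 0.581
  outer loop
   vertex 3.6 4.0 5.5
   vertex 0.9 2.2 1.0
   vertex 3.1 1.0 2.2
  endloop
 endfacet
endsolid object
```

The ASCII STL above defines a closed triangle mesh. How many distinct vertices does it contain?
8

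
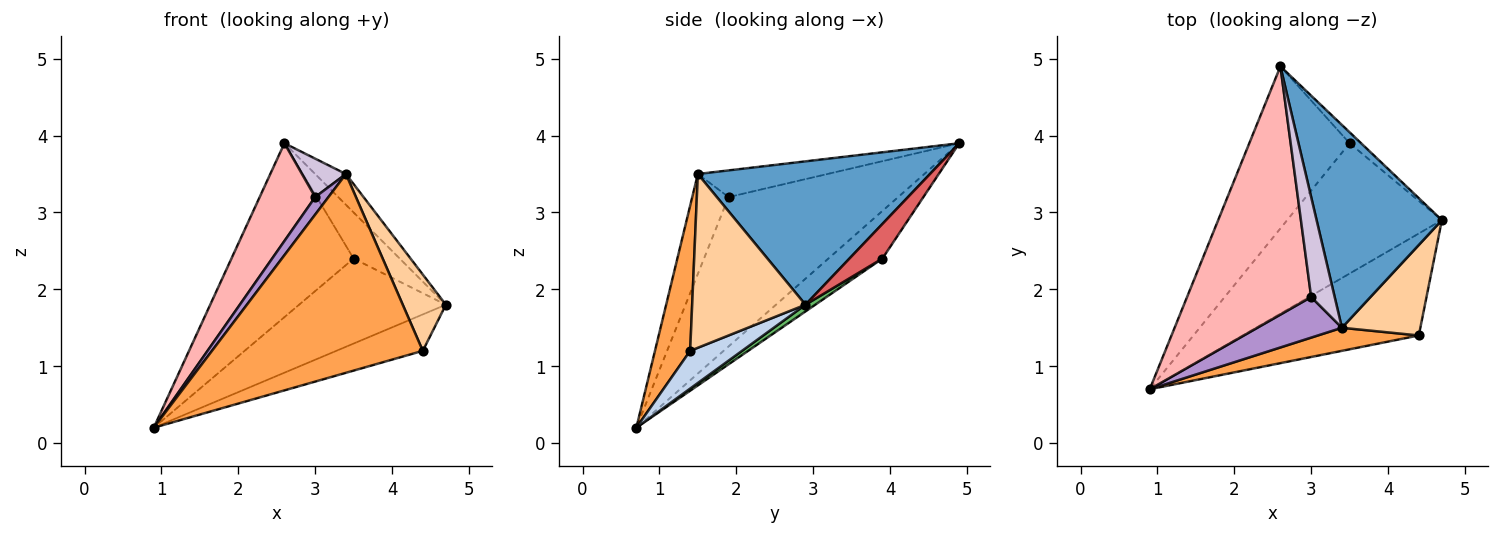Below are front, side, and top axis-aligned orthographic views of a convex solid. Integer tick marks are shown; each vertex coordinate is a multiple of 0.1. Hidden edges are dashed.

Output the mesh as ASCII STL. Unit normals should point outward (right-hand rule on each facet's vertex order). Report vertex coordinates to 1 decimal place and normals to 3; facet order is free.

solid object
 facet normal 0.749 0.099 0.655
  outer loop
   vertex 3.4 1.5 3.5
   vertex 4.7 2.9 1.8
   vertex 2.6 4.9 3.9
  endloop
 endfacet
 facet normal 0.198 0.330 -0.923
  outer loop
   vertex 4.4 1.4 1.2
   vertex 0.9 0.7 0.2
   vertex 4.7 2.9 1.8
  endloop
 endfacet
 facet normal 0.164 -0.980 0.114
  outer loop
   vertex 4.4 1.4 1.2
   vertex 3.4 1.5 3.5
   vertex 0.9 0.7 0.2
  endloop
 endfacet
 facet normal 0.861 -0.328 0.389
  outer loop
   vertex 4.4 1.4 1.2
   vertex 4.7 2.9 1.8
   vertex 3.4 1.5 3.5
  endloop
 endfacet
 facet normal 0.036 0.546 -0.837
  outer loop
   vertex 3.5 3.9 2.4
   vertex 4.7 2.9 1.8
   vertex 0.9 0.7 0.2
  endloop
 endfacet
 facet normal -0.308 0.696 -0.649
  outer loop
   vertex 3.5 3.9 2.4
   vertex 0.9 0.7 0.2
   vertex 2.6 4.9 3.9
  endloop
 endfacet
 facet normal 0.571 0.799 -0.190
  outer loop
   vertex 3.5 3.9 2.4
   vertex 2.6 4.9 3.9
   vertex 4.7 2.9 1.8
  endloop
 endfacet
 facet normal -0.746 -0.244 0.620
  outer loop
   vertex 3.0 1.9 3.2
   vertex 2.6 4.9 3.9
   vertex 0.9 0.7 0.2
  endloop
 endfacet
 facet normal -0.735 -0.269 0.622
  outer loop
   vertex 3.0 1.9 3.2
   vertex 0.9 0.7 0.2
   vertex 3.4 1.5 3.5
  endloop
 endfacet
 facet normal -0.727 -0.246 0.641
  outer loop
   vertex 3.0 1.9 3.2
   vertex 3.4 1.5 3.5
   vertex 2.6 4.9 3.9
  endloop
 endfacet
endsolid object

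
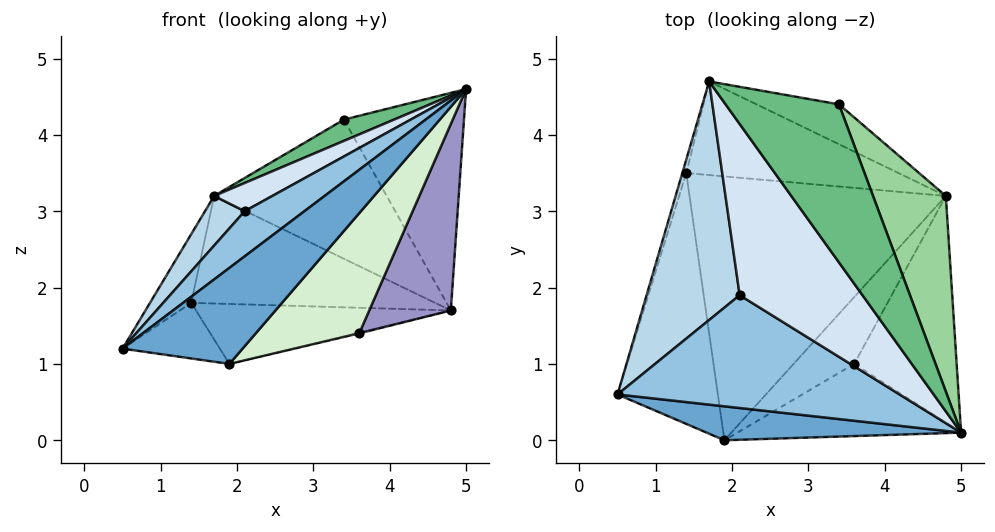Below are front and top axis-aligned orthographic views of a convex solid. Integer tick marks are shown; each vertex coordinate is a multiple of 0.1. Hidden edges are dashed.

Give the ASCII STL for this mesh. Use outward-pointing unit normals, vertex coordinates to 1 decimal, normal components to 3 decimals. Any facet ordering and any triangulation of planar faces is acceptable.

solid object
 facet normal -0.336 -0.888 0.314
  outer loop
   vertex 1.9 0.0 1.0
   vertex 5.0 0.1 4.6
   vertex 0.5 0.6 1.2
  endloop
 endfacet
 facet normal -0.596 -0.298 0.745
  outer loop
   vertex 2.1 1.9 3.0
   vertex 0.5 0.6 1.2
   vertex 5.0 0.1 4.6
  endloop
 endfacet
 facet normal -0.683 -0.149 0.715
  outer loop
   vertex 2.1 1.9 3.0
   vertex 1.7 4.7 3.2
   vertex 0.5 0.6 1.2
  endloop
 endfacet
 facet normal -0.542 -0.137 0.829
  outer loop
   vertex 2.1 1.9 3.0
   vertex 5.0 0.1 4.6
   vertex 1.7 4.7 3.2
  endloop
 endfacet
 facet normal -0.047 0.216 -0.975
  outer loop
   vertex 1.4 3.5 1.8
   vertex 1.9 0.0 1.0
   vertex 0.5 0.6 1.2
  endloop
 endfacet
 facet normal -0.009 0.222 -0.975
  outer loop
   vertex 1.4 3.5 1.8
   vertex 4.8 3.2 1.7
   vertex 1.9 0.0 1.0
  endloop
 endfacet
 facet normal -0.950 0.307 -0.060
  outer loop
   vertex 1.4 3.5 1.8
   vertex 0.5 0.6 1.2
   vertex 1.7 4.7 3.2
  endloop
 endfacet
 facet normal 0.047 0.753 -0.656
  outer loop
   vertex 1.4 3.5 1.8
   vertex 1.7 4.7 3.2
   vertex 4.8 3.2 1.7
  endloop
 endfacet
 facet normal -0.519 -0.114 0.847
  outer loop
   vertex 3.4 4.4 4.2
   vertex 1.7 4.7 3.2
   vertex 5.0 0.1 4.6
  endloop
 endfacet
 facet normal 0.878 0.356 0.320
  outer loop
   vertex 3.4 4.4 4.2
   vertex 5.0 0.1 4.6
   vertex 4.8 3.2 1.7
  endloop
 endfacet
 facet normal 0.315 0.912 -0.262
  outer loop
   vertex 3.4 4.4 4.2
   vertex 4.8 3.2 1.7
   vertex 1.7 4.7 3.2
  endloop
 endfacet
 facet normal 0.530 -0.727 -0.436
  outer loop
   vertex 3.6 1.0 1.4
   vertex 5.0 0.1 4.6
   vertex 1.9 0.0 1.0
  endloop
 endfacet
 facet normal 0.805 -0.377 -0.458
  outer loop
   vertex 3.6 1.0 1.4
   vertex 4.8 3.2 1.7
   vertex 5.0 0.1 4.6
  endloop
 endfacet
 facet normal 0.223 0.012 -0.975
  outer loop
   vertex 3.6 1.0 1.4
   vertex 1.9 0.0 1.0
   vertex 4.8 3.2 1.7
  endloop
 endfacet
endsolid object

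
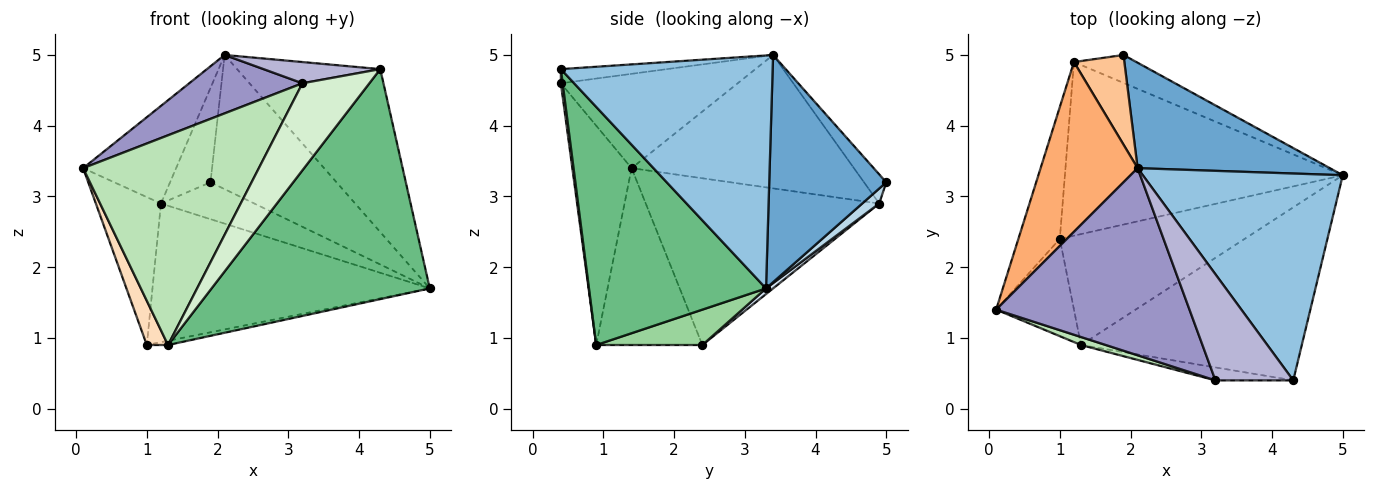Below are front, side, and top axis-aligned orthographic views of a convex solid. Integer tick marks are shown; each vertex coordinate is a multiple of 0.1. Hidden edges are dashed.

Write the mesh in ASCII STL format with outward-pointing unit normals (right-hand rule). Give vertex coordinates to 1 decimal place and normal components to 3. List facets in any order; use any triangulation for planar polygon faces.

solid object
 facet normal 0.590 0.635 0.499
  outer loop
   vertex 2.1 3.4 5.0
   vertex 5.0 3.3 1.7
   vertex 1.9 5.0 3.2
  endloop
 endfacet
 facet normal 0.675 0.456 0.579
  outer loop
   vertex 2.1 3.4 5.0
   vertex 4.3 0.4 4.8
   vertex 5.0 3.3 1.7
  endloop
 endfacet
 facet normal 0.143 0.789 -0.598
  outer loop
   vertex 1.2 4.9 2.9
   vertex 1.9 5.0 3.2
   vertex 5.0 3.3 1.7
  endloop
 endfacet
 facet normal 0.016 0.624 -0.781
  outer loop
   vertex 1.2 4.9 2.9
   vertex 5.0 3.3 1.7
   vertex 1.0 2.4 0.9
  endloop
 endfacet
 facet normal -0.937 0.261 -0.233
  outer loop
   vertex 1.2 4.9 2.9
   vertex 1.0 2.4 0.9
   vertex 0.1 1.4 3.4
  endloop
 endfacet
 facet normal -0.766 0.320 0.557
  outer loop
   vertex 1.2 4.9 2.9
   vertex 0.1 1.4 3.4
   vertex 2.1 3.4 5.0
  endloop
 endfacet
 facet normal -0.370 0.673 0.640
  outer loop
   vertex 1.2 4.9 2.9
   vertex 2.1 3.4 5.0
   vertex 1.9 5.0 3.2
  endloop
 endfacet
 facet normal -0.900 -0.180 -0.396
  outer loop
   vertex 1.3 0.9 0.9
   vertex 0.1 1.4 3.4
   vertex 1.0 2.4 0.9
  endloop
 endfacet
 facet normal 0.544 -0.671 -0.504
  outer loop
   vertex 1.3 0.9 0.9
   vertex 5.0 3.3 1.7
   vertex 4.3 0.4 4.8
  endloop
 endfacet
 facet normal 0.188 0.038 -0.981
  outer loop
   vertex 1.3 0.9 0.9
   vertex 1.0 2.4 0.9
   vertex 5.0 3.3 1.7
  endloop
 endfacet
 facet normal -0.319 -0.947 0.036
  outer loop
   vertex 3.2 0.4 4.6
   vertex 0.1 1.4 3.4
   vertex 1.3 0.9 0.9
  endloop
 endfacet
 facet normal 0.027 -0.989 -0.147
  outer loop
   vertex 3.2 0.4 4.6
   vertex 1.3 0.9 0.9
   vertex 4.3 0.4 4.8
  endloop
 endfacet
 facet normal -0.422 -0.270 0.865
  outer loop
   vertex 3.2 0.4 4.6
   vertex 2.1 3.4 5.0
   vertex 0.1 1.4 3.4
  endloop
 endfacet
 facet normal -0.176 -0.193 0.965
  outer loop
   vertex 3.2 0.4 4.6
   vertex 4.3 0.4 4.8
   vertex 2.1 3.4 5.0
  endloop
 endfacet
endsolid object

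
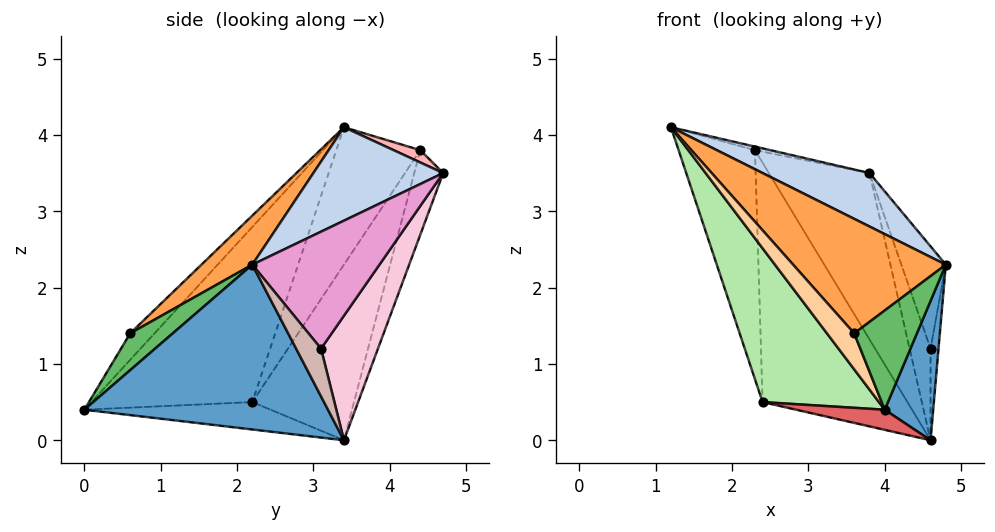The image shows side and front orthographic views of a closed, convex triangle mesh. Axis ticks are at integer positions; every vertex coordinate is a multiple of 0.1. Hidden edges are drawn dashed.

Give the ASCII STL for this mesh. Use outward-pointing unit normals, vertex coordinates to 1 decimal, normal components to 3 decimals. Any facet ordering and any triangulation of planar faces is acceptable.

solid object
 facet normal 0.964 -0.192 -0.184
  outer loop
   vertex 4.6 3.4 0.0
   vertex 4.8 2.2 2.3
   vertex 4.0 0.0 0.4
  endloop
 endfacet
 facet normal 0.350 -0.288 0.891
  outer loop
   vertex 3.8 4.7 3.5
   vertex 1.2 3.4 4.1
   vertex 4.8 2.2 2.3
  endloop
 endfacet
 facet normal 0.196 -0.588 0.784
  outer loop
   vertex 3.6 0.6 1.4
   vertex 4.8 2.2 2.3
   vertex 1.2 3.4 4.1
  endloop
 endfacet
 facet normal -0.656 -0.734 0.178
  outer loop
   vertex 3.6 0.6 1.4
   vertex 1.2 3.4 4.1
   vertex 4.0 0.0 0.4
  endloop
 endfacet
 facet normal 0.456 -0.671 0.585
  outer loop
   vertex 3.6 0.6 1.4
   vertex 4.0 0.0 0.4
   vertex 4.8 2.2 2.3
  endloop
 endfacet
 facet normal -0.808 -0.584 -0.075
  outer loop
   vertex 2.4 2.2 0.5
   vertex 4.0 0.0 0.4
   vertex 1.2 3.4 4.1
  endloop
 endfacet
 facet normal -0.177 -0.084 -0.981
  outer loop
   vertex 2.4 2.2 0.5
   vertex 4.6 3.4 0.0
   vertex 4.0 0.0 0.4
  endloop
 endfacet
 facet normal 0.176 0.100 0.979
  outer loop
   vertex 2.3 4.4 3.8
   vertex 1.2 3.4 4.1
   vertex 3.8 4.7 3.5
  endloop
 endfacet
 facet normal -0.255 0.886 -0.387
  outer loop
   vertex 2.3 4.4 3.8
   vertex 3.8 4.7 3.5
   vertex 4.6 3.4 0.0
  endloop
 endfacet
 facet normal -0.669 0.609 -0.426
  outer loop
   vertex 2.3 4.4 3.8
   vertex 2.4 2.2 0.5
   vertex 1.2 3.4 4.1
  endloop
 endfacet
 facet normal -0.501 0.713 -0.491
  outer loop
   vertex 2.3 4.4 3.8
   vertex 4.6 3.4 0.0
   vertex 2.4 2.2 0.5
  endloop
 endfacet
 facet normal 0.950 0.304 0.076
  outer loop
   vertex 4.6 3.1 1.2
   vertex 4.8 2.2 2.3
   vertex 4.6 3.4 0.0
  endloop
 endfacet
 facet normal 0.939 0.329 0.098
  outer loop
   vertex 4.6 3.1 1.2
   vertex 3.8 4.7 3.5
   vertex 4.8 2.2 2.3
  endloop
 endfacet
 facet normal 0.935 0.344 0.086
  outer loop
   vertex 4.6 3.1 1.2
   vertex 4.6 3.4 0.0
   vertex 3.8 4.7 3.5
  endloop
 endfacet
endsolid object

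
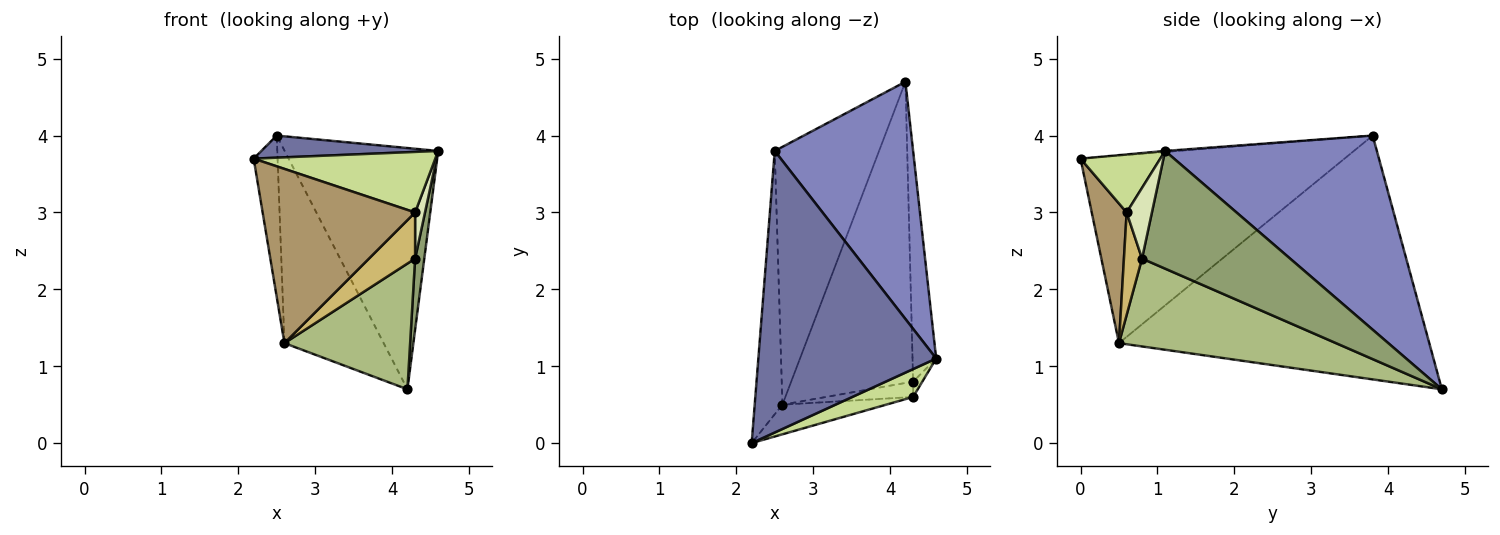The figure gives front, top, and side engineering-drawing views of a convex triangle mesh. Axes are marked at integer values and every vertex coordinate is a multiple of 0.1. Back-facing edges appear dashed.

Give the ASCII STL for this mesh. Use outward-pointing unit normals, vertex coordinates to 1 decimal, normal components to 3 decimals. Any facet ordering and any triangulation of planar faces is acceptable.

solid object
 facet normal -0.006 -0.078 0.997
  outer loop
   vertex 2.5 3.8 4.0
   vertex 2.2 0.0 3.7
   vertex 4.6 1.1 3.8
  endloop
 endfacet
 facet normal 0.701 0.508 0.500
  outer loop
   vertex 2.5 3.8 4.0
   vertex 4.6 1.1 3.8
   vertex 4.2 4.7 0.7
  endloop
 endfacet
 facet normal -0.985 0.089 -0.146
  outer loop
   vertex 2.6 0.5 1.3
   vertex 2.2 0.0 3.7
   vertex 2.5 3.8 4.0
  endloop
 endfacet
 facet normal -0.882 0.282 -0.377
  outer loop
   vertex 2.6 0.5 1.3
   vertex 2.5 3.8 4.0
   vertex 4.2 4.7 0.7
  endloop
 endfacet
 facet normal 0.979 -0.061 -0.197
  outer loop
   vertex 4.3 0.8 2.4
   vertex 4.2 4.7 0.7
   vertex 4.6 1.1 3.8
  endloop
 endfacet
 facet normal 0.554 -0.321 -0.768
  outer loop
   vertex 4.3 0.8 2.4
   vertex 2.6 0.5 1.3
   vertex 4.2 4.7 0.7
  endloop
 endfacet
 facet normal 0.371 -0.844 0.388
  outer loop
   vertex 4.3 0.6 3.0
   vertex 4.6 1.1 3.8
   vertex 2.2 0.0 3.7
  endloop
 endfacet
 facet normal 0.924 -0.362 -0.121
  outer loop
   vertex 4.3 0.6 3.0
   vertex 4.3 0.8 2.4
   vertex 4.6 1.1 3.8
  endloop
 endfacet
 facet normal 0.220 -0.962 -0.164
  outer loop
   vertex 4.3 0.6 3.0
   vertex 2.2 0.0 3.7
   vertex 2.6 0.5 1.3
  endloop
 endfacet
 facet normal 0.349 -0.889 -0.296
  outer loop
   vertex 4.3 0.6 3.0
   vertex 2.6 0.5 1.3
   vertex 4.3 0.8 2.4
  endloop
 endfacet
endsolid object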